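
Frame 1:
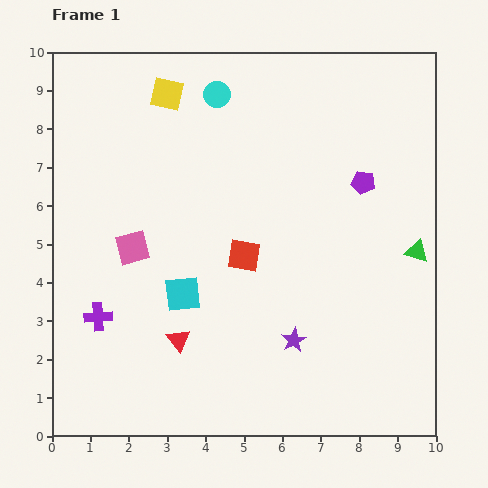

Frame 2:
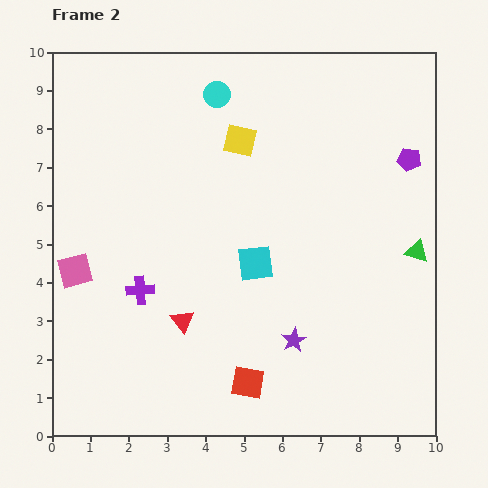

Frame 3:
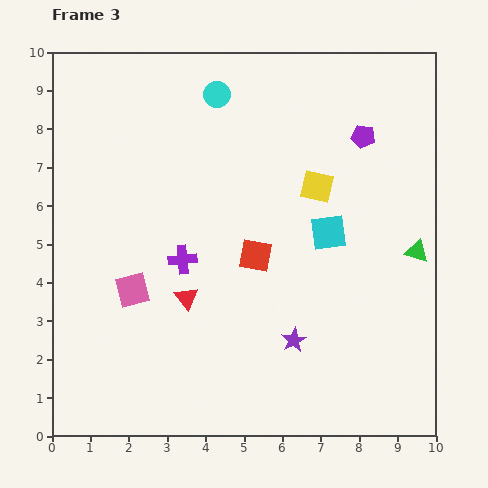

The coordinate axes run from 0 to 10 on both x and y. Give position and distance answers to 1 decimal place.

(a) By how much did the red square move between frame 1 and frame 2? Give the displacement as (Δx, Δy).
(0.1, -3.3)

The red square was at (5.0, 4.7) in frame 1 and (5.1, 1.4) in frame 2.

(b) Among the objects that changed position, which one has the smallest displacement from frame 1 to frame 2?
the red triangle

(moved 0.5)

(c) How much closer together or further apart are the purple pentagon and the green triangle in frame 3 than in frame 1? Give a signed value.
+1.0

Distance in frame 1: 2.3. Distance in frame 3: 3.3.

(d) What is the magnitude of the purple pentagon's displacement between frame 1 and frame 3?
1.2

The purple pentagon moved from (8.1, 6.6) to (8.1, 7.8), a distance of √(0.0² + 1.2²) ≈ 1.2.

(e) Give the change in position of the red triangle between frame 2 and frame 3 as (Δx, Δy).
(0.1, 0.6)

The red triangle was at (3.4, 3.0) in frame 2 and (3.5, 3.6) in frame 3.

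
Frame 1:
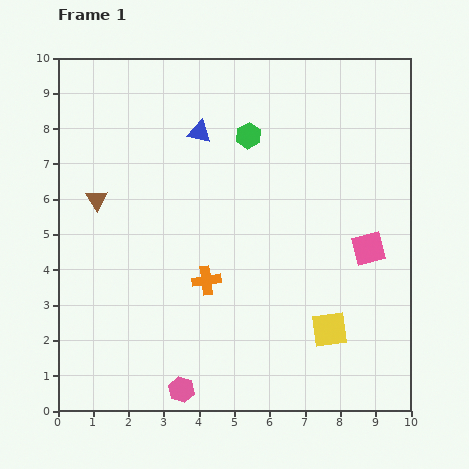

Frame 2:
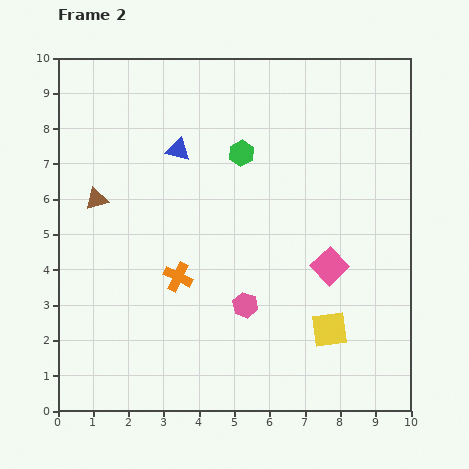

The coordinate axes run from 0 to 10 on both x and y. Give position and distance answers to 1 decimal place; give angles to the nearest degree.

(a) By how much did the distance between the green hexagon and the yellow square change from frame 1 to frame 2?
-0.4

Distance in frame 1: 6.0. Distance in frame 2: 5.6.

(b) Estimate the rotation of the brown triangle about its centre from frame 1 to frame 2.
45° clockwise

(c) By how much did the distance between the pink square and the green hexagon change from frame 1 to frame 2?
-0.6

Distance in frame 1: 4.7. Distance in frame 2: 4.1.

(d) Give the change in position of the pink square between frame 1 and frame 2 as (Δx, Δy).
(-1.1, -0.5)

The pink square was at (8.8, 4.6) in frame 1 and (7.7, 4.1) in frame 2.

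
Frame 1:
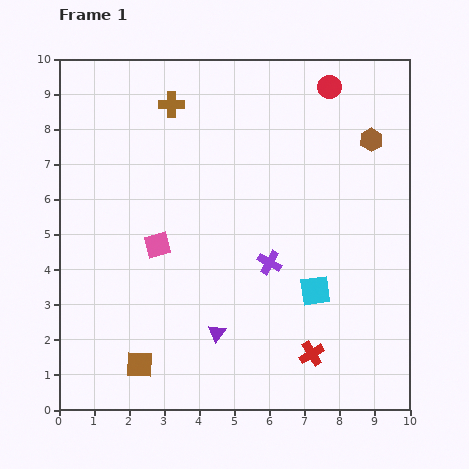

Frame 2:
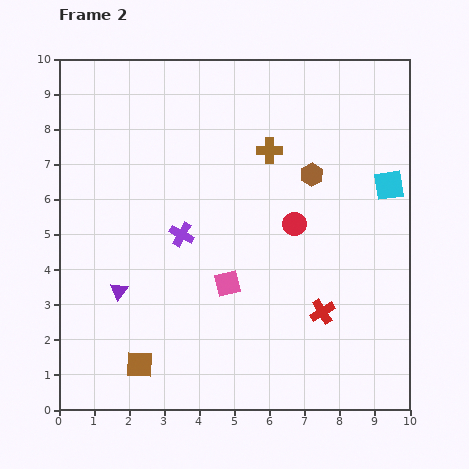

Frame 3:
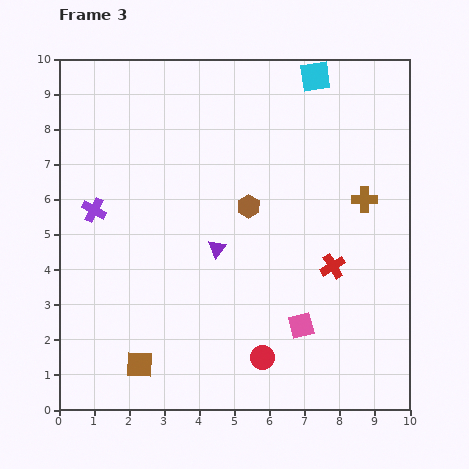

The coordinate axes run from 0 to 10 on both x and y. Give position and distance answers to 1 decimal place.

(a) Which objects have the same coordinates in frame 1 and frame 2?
the brown square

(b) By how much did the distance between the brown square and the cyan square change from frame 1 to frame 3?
+4.2

Distance in frame 1: 5.4. Distance in frame 3: 9.6.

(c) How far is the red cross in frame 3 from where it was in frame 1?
2.6

The red cross moved from (7.2, 1.6) to (7.8, 4.1), a distance of √(0.6² + 2.5²) ≈ 2.6.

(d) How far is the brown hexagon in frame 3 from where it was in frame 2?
2.0

The brown hexagon moved from (7.2, 6.7) to (5.4, 5.8), a distance of √(1.8² + 0.9²) ≈ 2.0.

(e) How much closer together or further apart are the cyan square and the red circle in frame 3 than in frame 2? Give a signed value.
+5.2

Distance in frame 2: 2.9. Distance in frame 3: 8.1.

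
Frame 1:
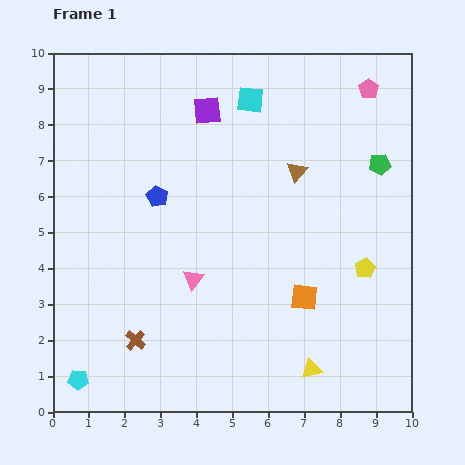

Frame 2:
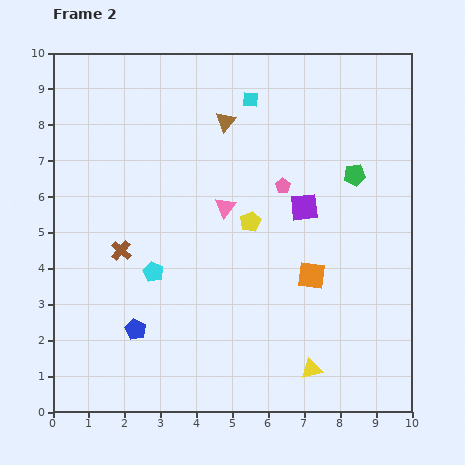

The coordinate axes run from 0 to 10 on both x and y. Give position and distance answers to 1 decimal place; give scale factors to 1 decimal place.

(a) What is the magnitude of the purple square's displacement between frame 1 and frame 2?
3.8

The purple square moved from (4.3, 8.4) to (7.0, 5.7), a distance of √(2.7² + 2.7²) ≈ 3.8.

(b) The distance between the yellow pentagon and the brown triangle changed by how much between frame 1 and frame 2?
-0.4

Distance in frame 1: 3.3. Distance in frame 2: 2.9.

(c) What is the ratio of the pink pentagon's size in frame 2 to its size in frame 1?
0.8×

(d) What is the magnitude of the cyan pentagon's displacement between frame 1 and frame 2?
3.7

The cyan pentagon moved from (0.7, 0.9) to (2.8, 3.9), a distance of √(2.1² + 3.0²) ≈ 3.7.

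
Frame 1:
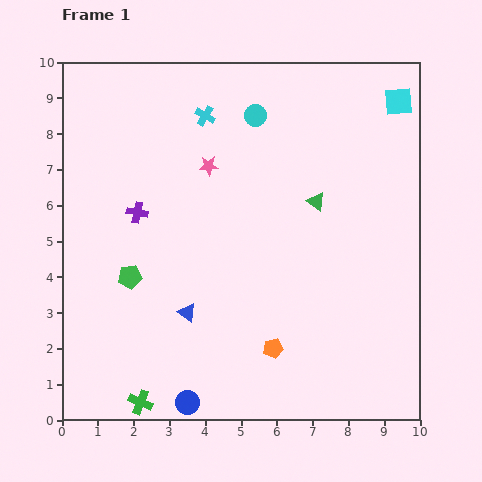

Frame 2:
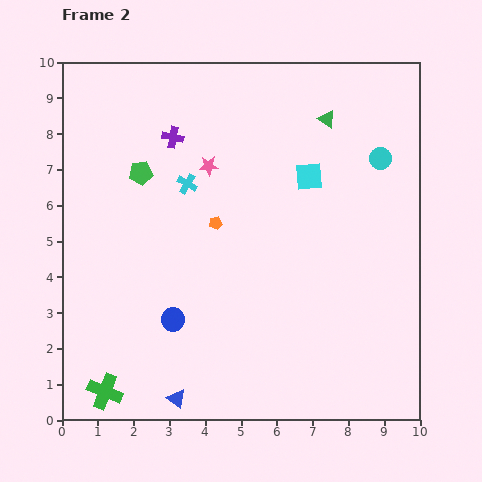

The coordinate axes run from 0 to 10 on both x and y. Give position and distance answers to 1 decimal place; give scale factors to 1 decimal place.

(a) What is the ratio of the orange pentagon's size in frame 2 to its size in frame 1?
0.7×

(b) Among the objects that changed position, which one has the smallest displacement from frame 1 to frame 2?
the green cross

(moved 1.0)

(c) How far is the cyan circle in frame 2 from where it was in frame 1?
3.7

The cyan circle moved from (5.4, 8.5) to (8.9, 7.3), a distance of √(3.5² + 1.2²) ≈ 3.7.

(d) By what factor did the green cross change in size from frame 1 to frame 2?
1.5×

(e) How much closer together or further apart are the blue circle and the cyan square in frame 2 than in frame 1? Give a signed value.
-4.8

Distance in frame 1: 10.3. Distance in frame 2: 5.5.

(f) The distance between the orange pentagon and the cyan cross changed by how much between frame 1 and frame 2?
-5.4

Distance in frame 1: 6.8. Distance in frame 2: 1.4.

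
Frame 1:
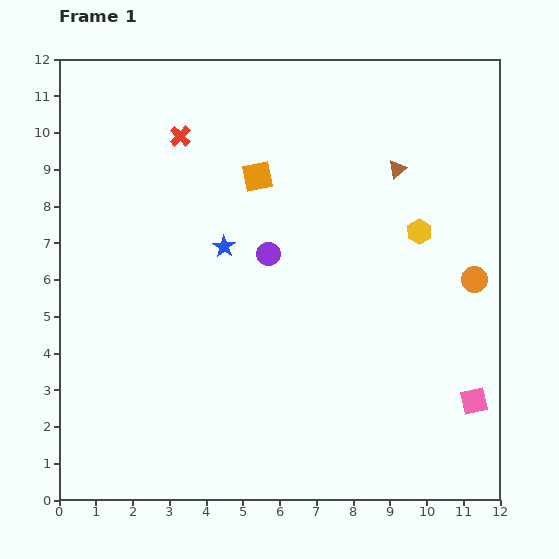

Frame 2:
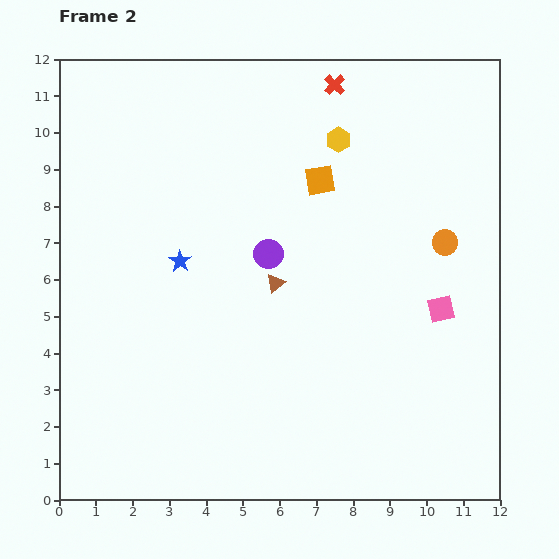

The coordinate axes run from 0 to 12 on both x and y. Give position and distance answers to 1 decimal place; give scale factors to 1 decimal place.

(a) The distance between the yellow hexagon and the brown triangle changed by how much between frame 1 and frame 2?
+2.5

Distance in frame 1: 1.8. Distance in frame 2: 4.3.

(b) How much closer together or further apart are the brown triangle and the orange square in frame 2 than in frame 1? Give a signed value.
-0.8

Distance in frame 1: 3.8. Distance in frame 2: 3.0.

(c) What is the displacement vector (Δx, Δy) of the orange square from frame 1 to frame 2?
(1.7, -0.1)

The orange square was at (5.4, 8.8) in frame 1 and (7.1, 8.7) in frame 2.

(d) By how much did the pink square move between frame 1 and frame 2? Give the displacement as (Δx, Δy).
(-0.9, 2.5)

The pink square was at (11.3, 2.7) in frame 1 and (10.4, 5.2) in frame 2.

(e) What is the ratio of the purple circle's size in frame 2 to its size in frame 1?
1.3×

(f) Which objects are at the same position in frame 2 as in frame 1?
the purple circle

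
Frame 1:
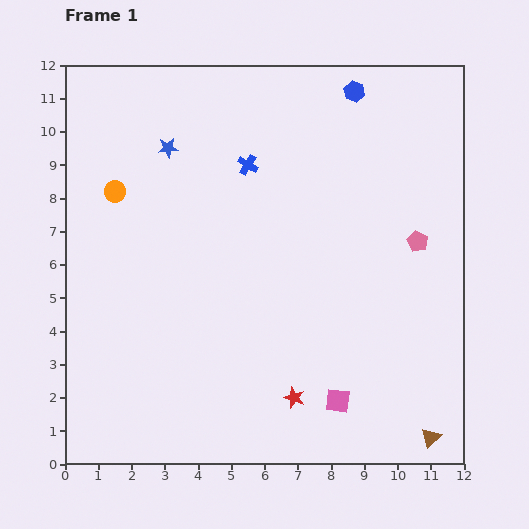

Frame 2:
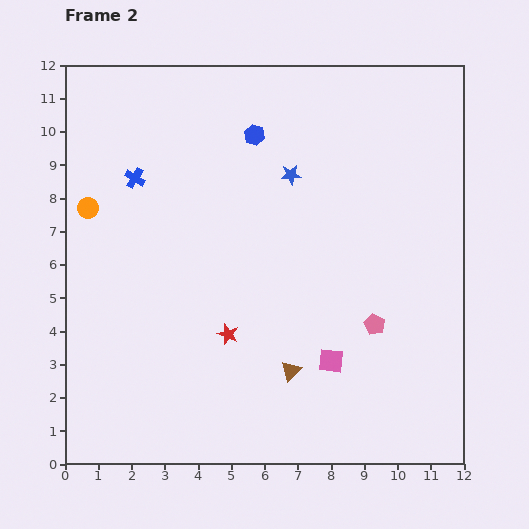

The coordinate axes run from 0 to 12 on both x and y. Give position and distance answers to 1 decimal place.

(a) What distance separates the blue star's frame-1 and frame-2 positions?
3.8

The blue star moved from (3.1, 9.5) to (6.8, 8.7), a distance of √(3.7² + 0.8²) ≈ 3.8.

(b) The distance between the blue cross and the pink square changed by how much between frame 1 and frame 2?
+0.5

Distance in frame 1: 7.6. Distance in frame 2: 8.1.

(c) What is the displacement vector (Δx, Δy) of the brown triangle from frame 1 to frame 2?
(-4.2, 2.0)

The brown triangle was at (11.0, 0.8) in frame 1 and (6.8, 2.8) in frame 2.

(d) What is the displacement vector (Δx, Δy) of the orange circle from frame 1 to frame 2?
(-0.8, -0.5)

The orange circle was at (1.5, 8.2) in frame 1 and (0.7, 7.7) in frame 2.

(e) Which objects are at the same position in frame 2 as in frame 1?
none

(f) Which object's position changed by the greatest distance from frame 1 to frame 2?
the brown triangle

(moved 4.7; next 3.8)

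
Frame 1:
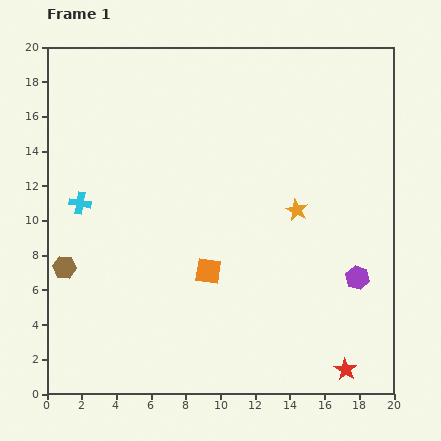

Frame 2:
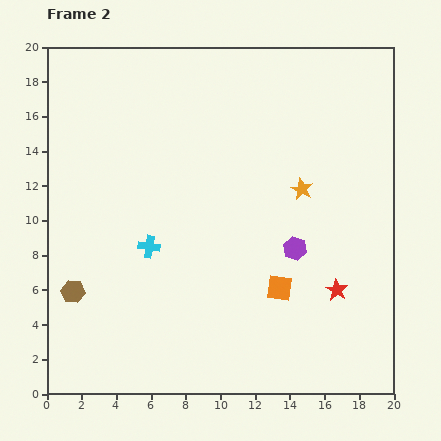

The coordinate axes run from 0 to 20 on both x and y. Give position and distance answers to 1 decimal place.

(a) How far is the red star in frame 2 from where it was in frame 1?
4.6

The red star moved from (17.2, 1.4) to (16.7, 6.0), a distance of √(0.5² + 4.6²) ≈ 4.6.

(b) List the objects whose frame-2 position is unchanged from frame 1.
none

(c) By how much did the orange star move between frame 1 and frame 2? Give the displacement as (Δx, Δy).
(0.3, 1.2)

The orange star was at (14.4, 10.6) in frame 1 and (14.7, 11.8) in frame 2.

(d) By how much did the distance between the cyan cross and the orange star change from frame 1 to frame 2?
-3.1

Distance in frame 1: 12.5. Distance in frame 2: 9.4.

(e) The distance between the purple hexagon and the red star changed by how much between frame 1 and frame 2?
-1.9

Distance in frame 1: 5.3. Distance in frame 2: 3.4.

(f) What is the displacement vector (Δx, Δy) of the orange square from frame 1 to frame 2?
(4.1, -1.0)

The orange square was at (9.3, 7.1) in frame 1 and (13.4, 6.1) in frame 2.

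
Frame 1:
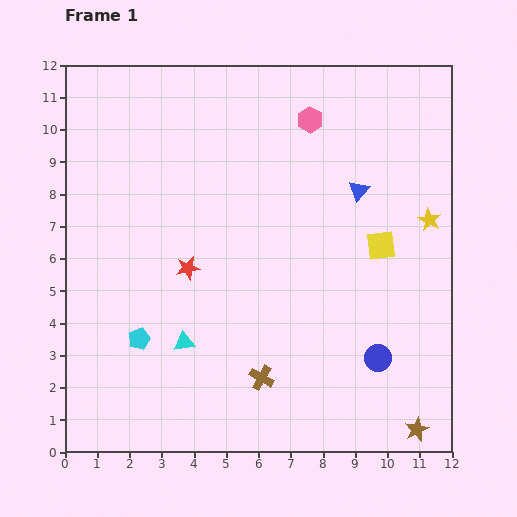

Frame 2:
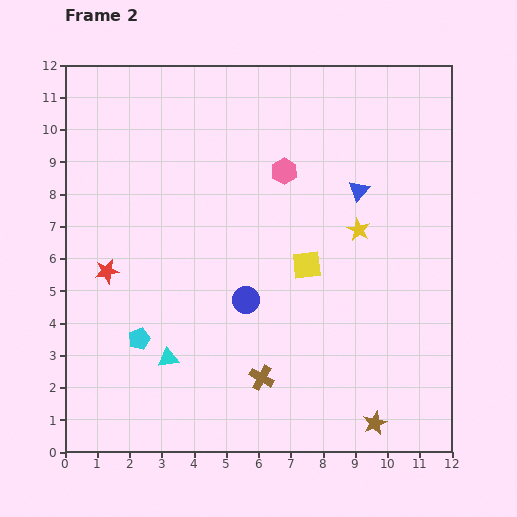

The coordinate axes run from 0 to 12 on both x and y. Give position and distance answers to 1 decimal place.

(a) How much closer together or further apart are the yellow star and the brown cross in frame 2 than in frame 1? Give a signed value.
-1.6

Distance in frame 1: 7.1. Distance in frame 2: 5.5.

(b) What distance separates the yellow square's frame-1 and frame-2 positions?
2.4

The yellow square moved from (9.8, 6.4) to (7.5, 5.8), a distance of √(2.3² + 0.6²) ≈ 2.4.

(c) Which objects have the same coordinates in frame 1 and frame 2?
the blue triangle, the brown cross, the cyan pentagon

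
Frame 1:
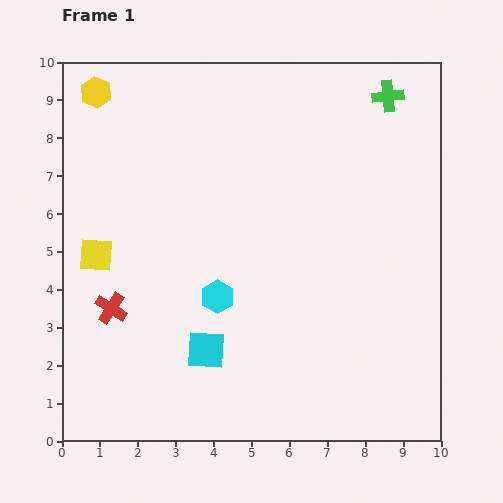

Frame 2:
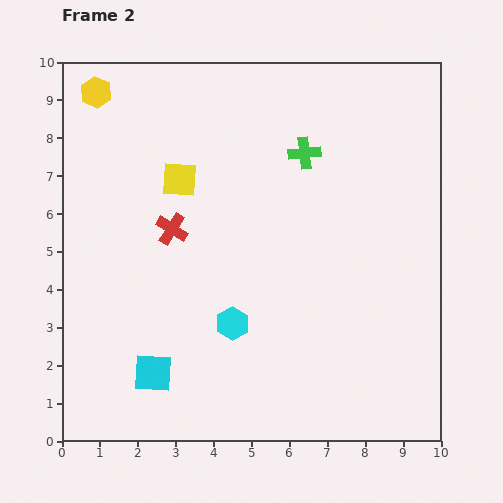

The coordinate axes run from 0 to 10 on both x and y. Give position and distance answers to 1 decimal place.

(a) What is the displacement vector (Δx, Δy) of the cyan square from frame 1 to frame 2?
(-1.4, -0.6)

The cyan square was at (3.8, 2.4) in frame 1 and (2.4, 1.8) in frame 2.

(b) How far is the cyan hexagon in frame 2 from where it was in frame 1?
0.8

The cyan hexagon moved from (4.1, 3.8) to (4.5, 3.1), a distance of √(0.4² + 0.7²) ≈ 0.8.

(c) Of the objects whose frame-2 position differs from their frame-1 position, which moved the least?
the cyan hexagon

(moved 0.8)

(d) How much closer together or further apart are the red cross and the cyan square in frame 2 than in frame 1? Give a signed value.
+1.1

Distance in frame 1: 2.7. Distance in frame 2: 3.8.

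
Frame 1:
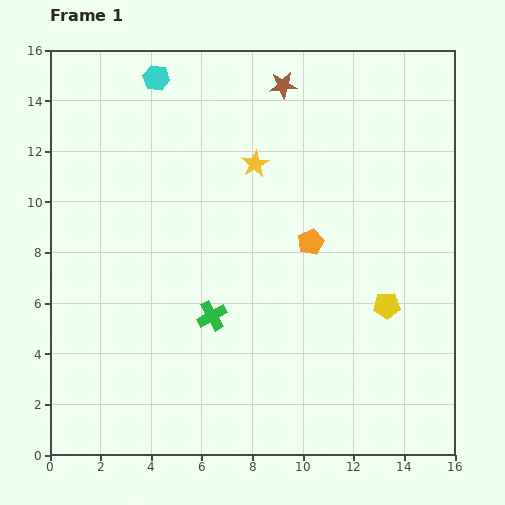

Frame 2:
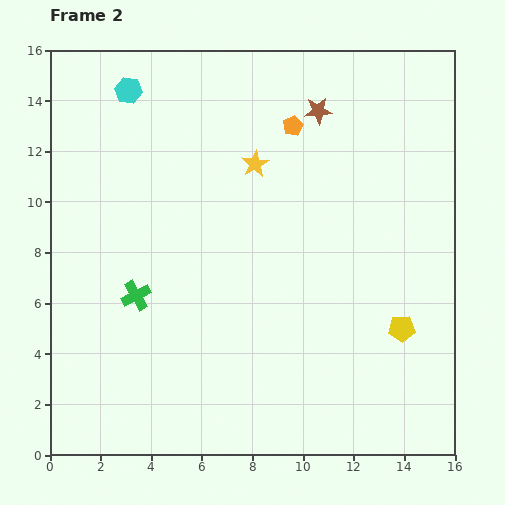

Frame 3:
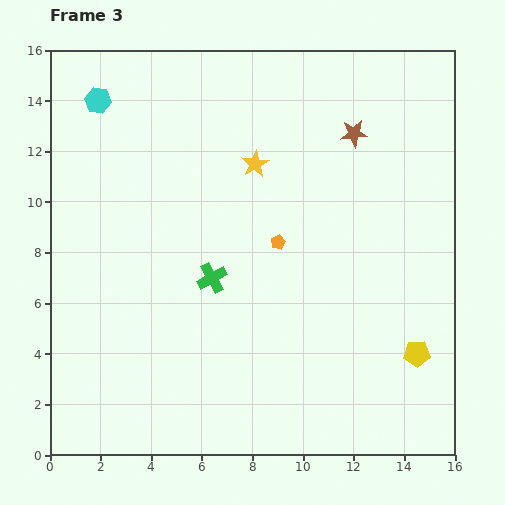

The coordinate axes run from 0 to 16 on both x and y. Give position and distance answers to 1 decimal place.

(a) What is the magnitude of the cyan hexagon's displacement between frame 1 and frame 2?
1.2

The cyan hexagon moved from (4.2, 14.9) to (3.1, 14.4), a distance of √(1.1² + 0.5²) ≈ 1.2.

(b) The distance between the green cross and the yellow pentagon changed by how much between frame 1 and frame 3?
+1.7

Distance in frame 1: 6.9. Distance in frame 3: 8.6.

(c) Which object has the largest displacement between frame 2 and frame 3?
the orange pentagon

(moved 4.6; next 3.1)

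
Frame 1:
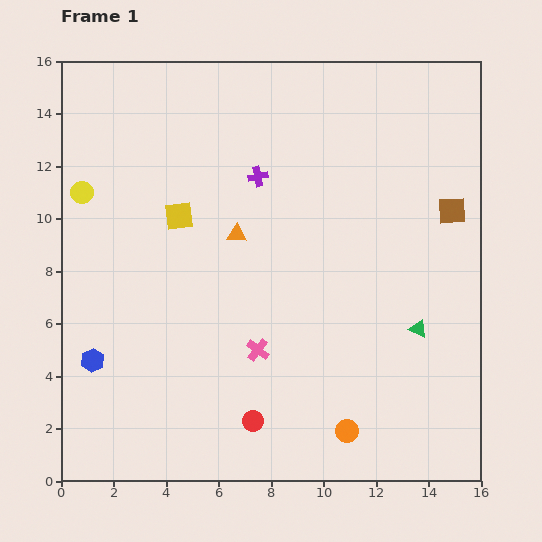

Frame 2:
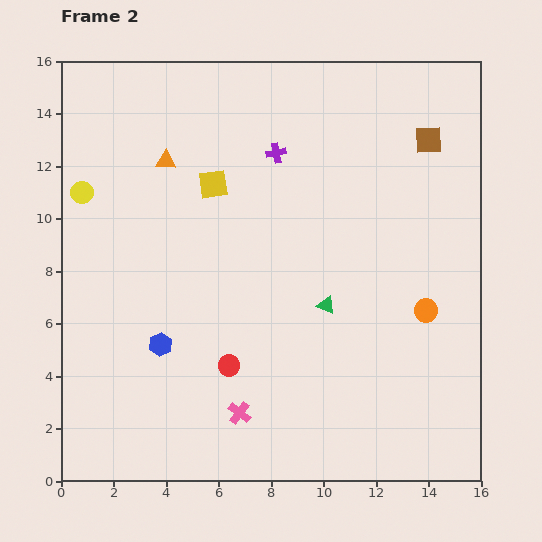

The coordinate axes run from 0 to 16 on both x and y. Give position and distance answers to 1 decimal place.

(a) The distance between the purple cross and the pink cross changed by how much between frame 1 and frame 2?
+3.4

Distance in frame 1: 6.6. Distance in frame 2: 10.0.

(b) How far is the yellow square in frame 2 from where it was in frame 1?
1.8

The yellow square moved from (4.5, 10.1) to (5.8, 11.3), a distance of √(1.3² + 1.2²) ≈ 1.8.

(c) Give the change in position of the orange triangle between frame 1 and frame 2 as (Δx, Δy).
(-2.7, 2.8)

The orange triangle was at (6.7, 9.4) in frame 1 and (4.0, 12.2) in frame 2.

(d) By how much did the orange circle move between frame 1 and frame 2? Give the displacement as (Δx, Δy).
(3.0, 4.6)

The orange circle was at (10.9, 1.9) in frame 1 and (13.9, 6.5) in frame 2.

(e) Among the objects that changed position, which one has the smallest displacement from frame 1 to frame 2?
the purple cross

(moved 1.1)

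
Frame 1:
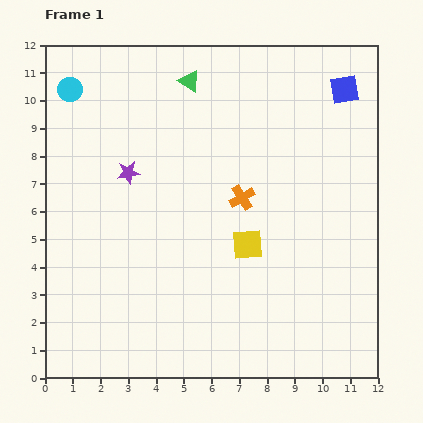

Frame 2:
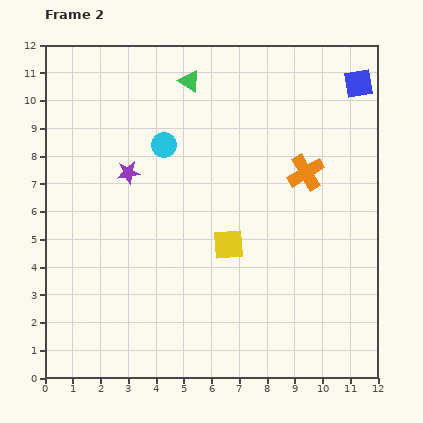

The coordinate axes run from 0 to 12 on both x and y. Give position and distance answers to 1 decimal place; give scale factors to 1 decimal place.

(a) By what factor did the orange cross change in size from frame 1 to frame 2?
1.4×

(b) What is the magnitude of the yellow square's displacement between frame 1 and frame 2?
0.7

The yellow square moved from (7.3, 4.8) to (6.6, 4.8), a distance of √(0.7² + 0.0²) ≈ 0.7.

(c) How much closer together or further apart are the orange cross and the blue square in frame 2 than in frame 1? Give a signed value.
-1.7

Distance in frame 1: 5.4. Distance in frame 2: 3.7.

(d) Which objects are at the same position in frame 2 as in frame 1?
the purple star, the green triangle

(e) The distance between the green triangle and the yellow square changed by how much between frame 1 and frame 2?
-0.2

Distance in frame 1: 6.3. Distance in frame 2: 6.1.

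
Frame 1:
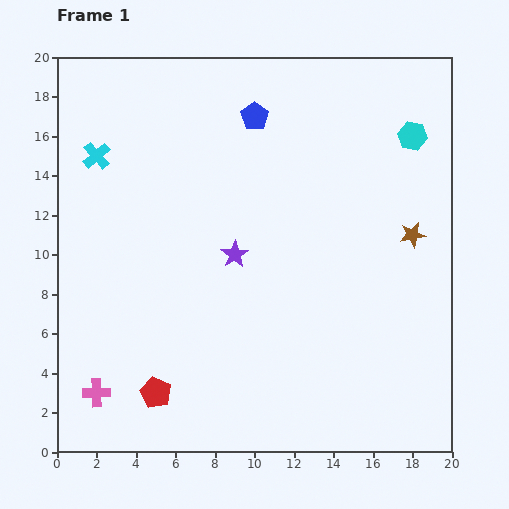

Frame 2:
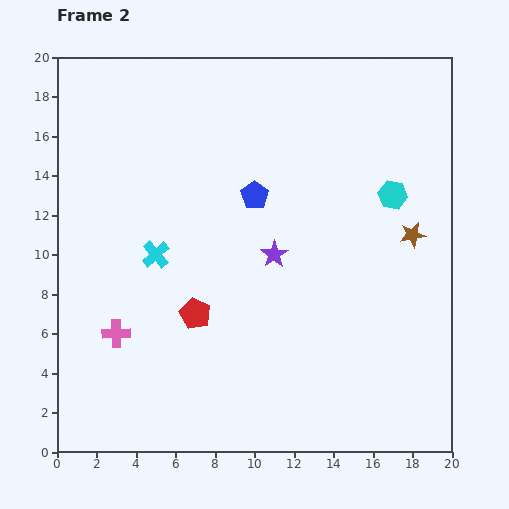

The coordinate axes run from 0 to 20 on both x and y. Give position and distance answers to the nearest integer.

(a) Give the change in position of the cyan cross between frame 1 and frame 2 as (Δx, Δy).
(3, -5)

The cyan cross was at (2, 15) in frame 1 and (5, 10) in frame 2.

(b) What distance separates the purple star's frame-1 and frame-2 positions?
2

The purple star moved from (9, 10) to (11, 10), a distance of √(2² + 0²) ≈ 2.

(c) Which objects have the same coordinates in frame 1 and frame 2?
the brown star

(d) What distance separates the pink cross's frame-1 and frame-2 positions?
3

The pink cross moved from (2, 3) to (3, 6), a distance of √(1² + 3²) ≈ 3.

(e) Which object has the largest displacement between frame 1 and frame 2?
the cyan cross

(moved 6; next 4)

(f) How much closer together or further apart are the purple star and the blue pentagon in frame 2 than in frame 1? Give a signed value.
-4

Distance in frame 1: 7. Distance in frame 2: 3.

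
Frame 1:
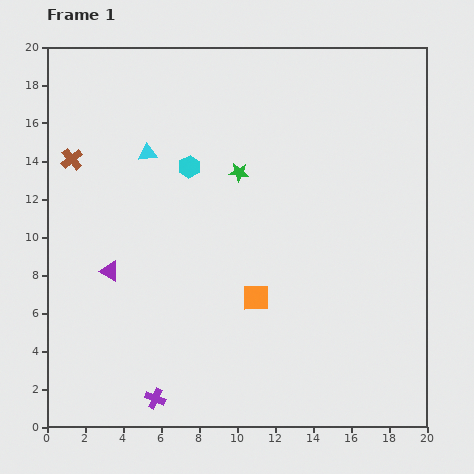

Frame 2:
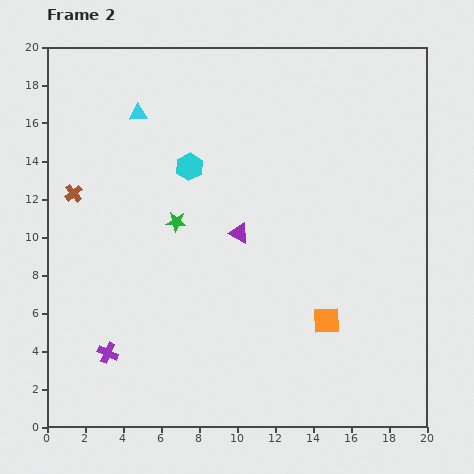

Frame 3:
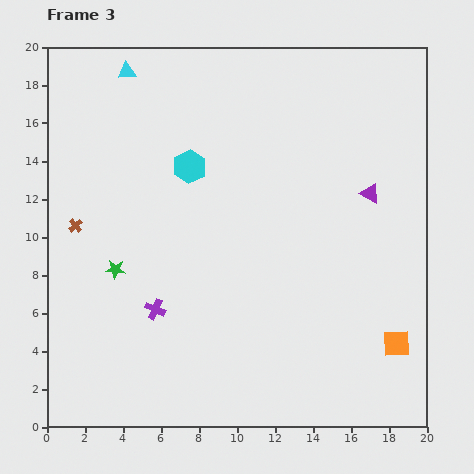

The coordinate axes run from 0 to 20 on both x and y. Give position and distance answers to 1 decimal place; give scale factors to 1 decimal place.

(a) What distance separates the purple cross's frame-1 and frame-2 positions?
3.5

The purple cross moved from (5.7, 1.5) to (3.2, 3.9), a distance of √(2.5² + 2.4²) ≈ 3.5.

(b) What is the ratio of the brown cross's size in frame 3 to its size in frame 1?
0.7×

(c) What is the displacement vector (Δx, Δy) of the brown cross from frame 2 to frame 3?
(0.1, -1.7)

The brown cross was at (1.4, 12.3) in frame 2 and (1.5, 10.6) in frame 3.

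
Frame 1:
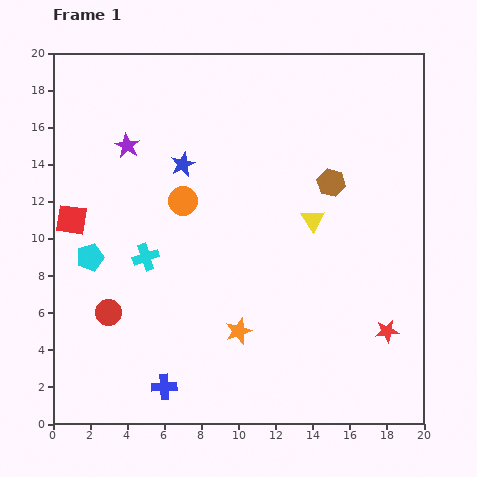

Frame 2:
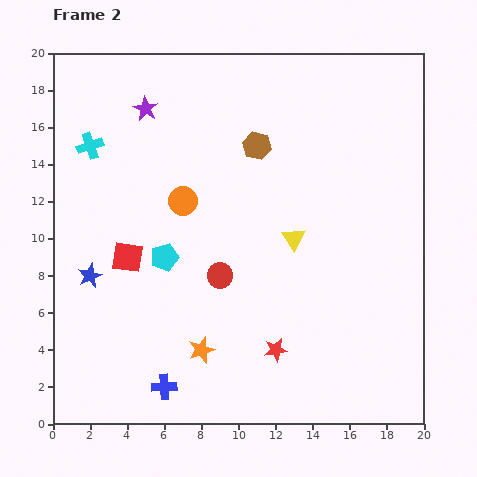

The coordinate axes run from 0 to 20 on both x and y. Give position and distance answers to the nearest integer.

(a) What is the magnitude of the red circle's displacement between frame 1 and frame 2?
6

The red circle moved from (3, 6) to (9, 8), a distance of √(6² + 2²) ≈ 6.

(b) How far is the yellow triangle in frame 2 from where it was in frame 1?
1

The yellow triangle moved from (14, 11) to (13, 10), a distance of √(1² + 1²) ≈ 1.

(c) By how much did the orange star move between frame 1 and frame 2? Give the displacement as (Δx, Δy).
(-2, -1)

The orange star was at (10, 5) in frame 1 and (8, 4) in frame 2.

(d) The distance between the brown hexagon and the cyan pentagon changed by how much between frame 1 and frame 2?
-6

Distance in frame 1: 14. Distance in frame 2: 8.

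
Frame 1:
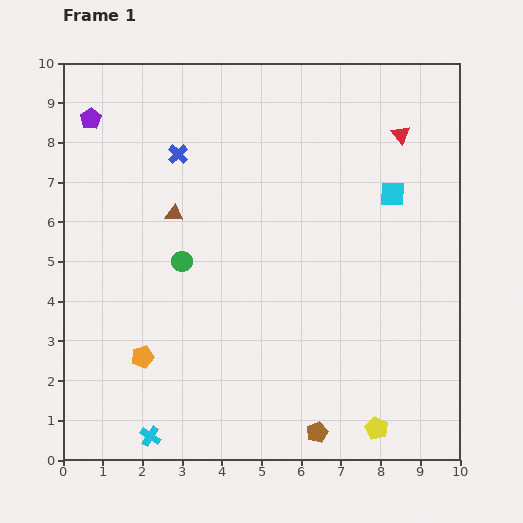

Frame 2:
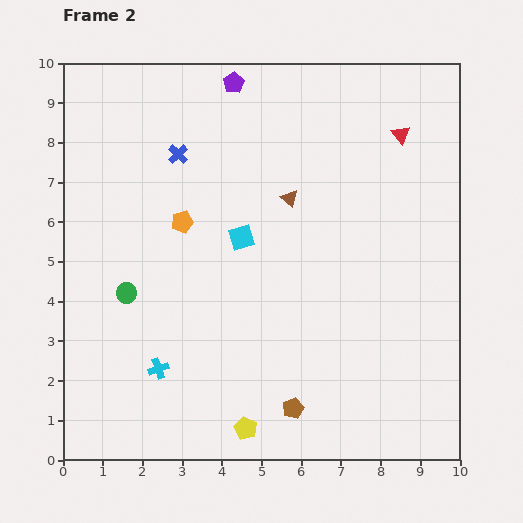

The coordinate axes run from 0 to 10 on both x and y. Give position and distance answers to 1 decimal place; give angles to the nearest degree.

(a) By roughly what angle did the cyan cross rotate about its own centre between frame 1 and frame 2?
38° clockwise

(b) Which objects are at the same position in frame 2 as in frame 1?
the blue cross, the red triangle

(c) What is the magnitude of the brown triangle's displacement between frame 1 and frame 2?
2.9

The brown triangle moved from (2.8, 6.2) to (5.7, 6.6), a distance of √(2.9² + 0.4²) ≈ 2.9.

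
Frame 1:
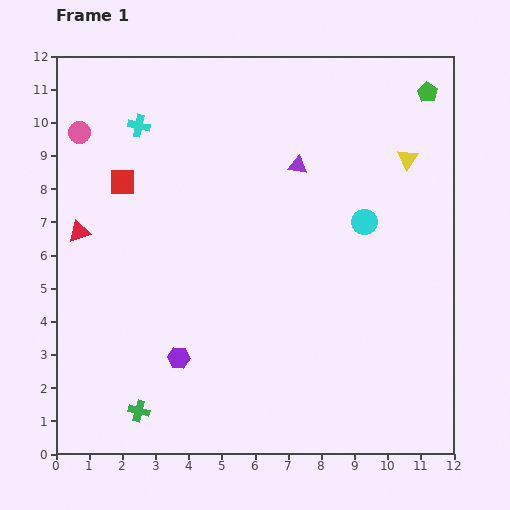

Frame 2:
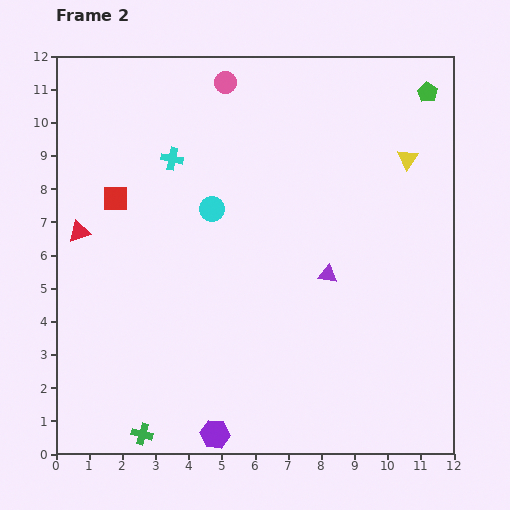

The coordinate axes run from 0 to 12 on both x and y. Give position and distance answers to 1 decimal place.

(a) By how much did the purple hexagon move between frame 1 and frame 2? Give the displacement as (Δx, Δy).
(1.1, -2.3)

The purple hexagon was at (3.7, 2.9) in frame 1 and (4.8, 0.6) in frame 2.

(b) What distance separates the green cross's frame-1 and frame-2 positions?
0.7

The green cross moved from (2.5, 1.3) to (2.6, 0.6), a distance of √(0.1² + 0.7²) ≈ 0.7.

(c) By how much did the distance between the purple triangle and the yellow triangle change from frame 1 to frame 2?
+0.9

Distance in frame 1: 3.3. Distance in frame 2: 4.2.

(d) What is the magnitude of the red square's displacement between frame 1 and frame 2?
0.5

The red square moved from (2.0, 8.2) to (1.8, 7.7), a distance of √(0.2² + 0.5²) ≈ 0.5.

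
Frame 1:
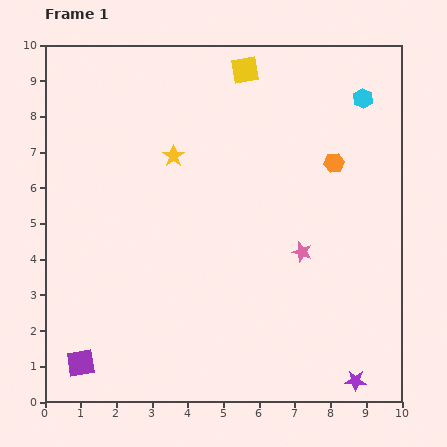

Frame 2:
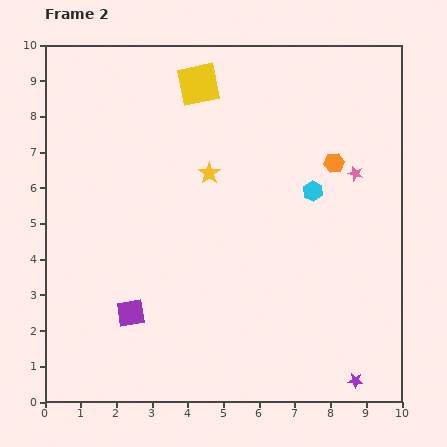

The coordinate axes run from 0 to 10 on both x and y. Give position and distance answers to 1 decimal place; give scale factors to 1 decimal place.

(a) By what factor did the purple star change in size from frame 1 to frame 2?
0.7×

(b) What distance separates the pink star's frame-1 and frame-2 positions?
2.7

The pink star moved from (7.2, 4.2) to (8.7, 6.4), a distance of √(1.5² + 2.2²) ≈ 2.7.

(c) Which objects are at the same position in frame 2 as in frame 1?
the purple star, the orange hexagon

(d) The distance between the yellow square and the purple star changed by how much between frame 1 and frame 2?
+0.2

Distance in frame 1: 9.2. Distance in frame 2: 9.4.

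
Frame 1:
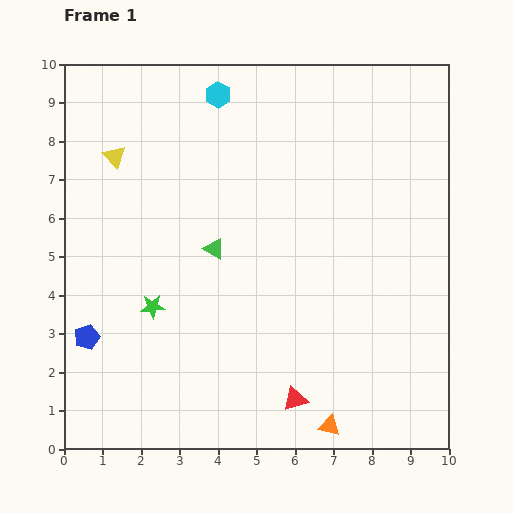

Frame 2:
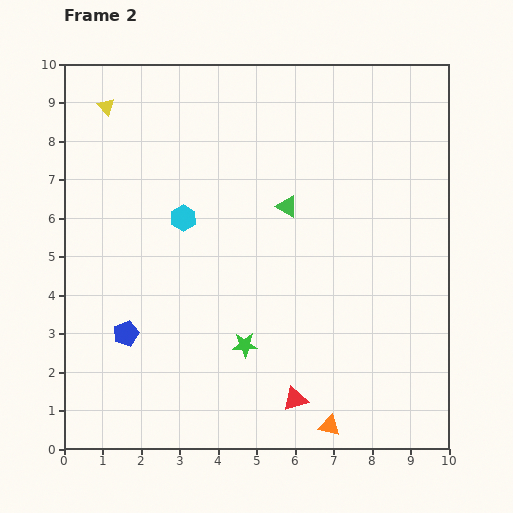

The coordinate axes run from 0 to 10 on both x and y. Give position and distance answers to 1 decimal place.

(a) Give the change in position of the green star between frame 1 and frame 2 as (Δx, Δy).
(2.4, -1.0)

The green star was at (2.3, 3.7) in frame 1 and (4.7, 2.7) in frame 2.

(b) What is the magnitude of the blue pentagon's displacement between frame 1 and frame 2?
1.0

The blue pentagon moved from (0.6, 2.9) to (1.6, 3.0), a distance of √(1.0² + 0.1²) ≈ 1.0.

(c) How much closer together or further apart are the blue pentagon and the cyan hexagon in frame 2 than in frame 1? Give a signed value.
-3.8

Distance in frame 1: 7.2. Distance in frame 2: 3.4.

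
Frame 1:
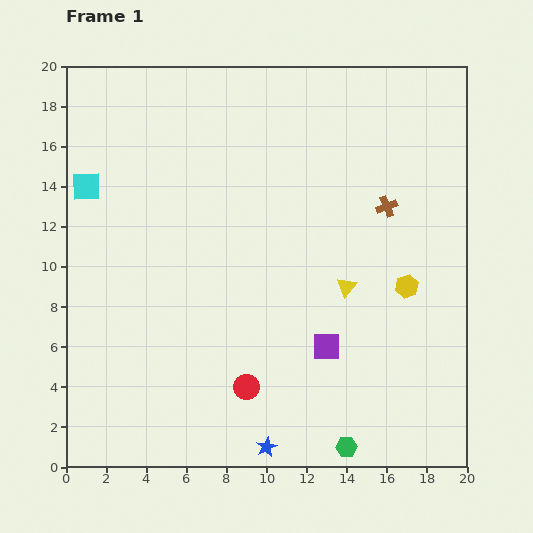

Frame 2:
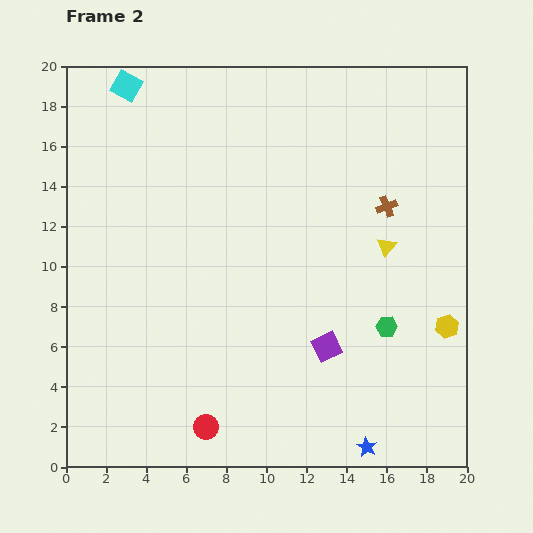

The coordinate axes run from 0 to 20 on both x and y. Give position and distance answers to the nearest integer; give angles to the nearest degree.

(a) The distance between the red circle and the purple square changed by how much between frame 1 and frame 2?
+3

Distance in frame 1: 4. Distance in frame 2: 7.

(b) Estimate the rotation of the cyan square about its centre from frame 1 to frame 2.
31° clockwise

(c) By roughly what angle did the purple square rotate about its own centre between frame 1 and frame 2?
26° counter-clockwise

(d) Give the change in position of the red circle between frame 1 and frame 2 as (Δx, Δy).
(-2, -2)

The red circle was at (9, 4) in frame 1 and (7, 2) in frame 2.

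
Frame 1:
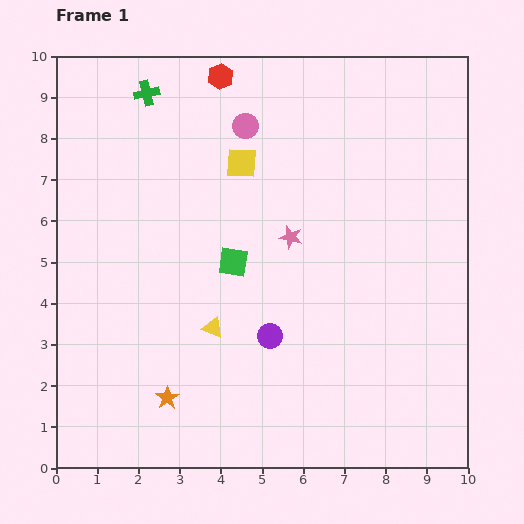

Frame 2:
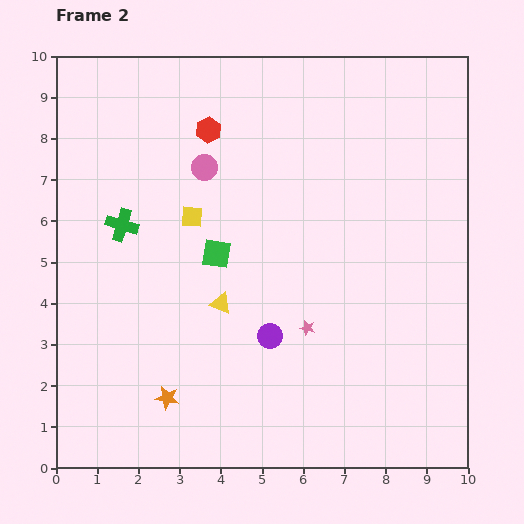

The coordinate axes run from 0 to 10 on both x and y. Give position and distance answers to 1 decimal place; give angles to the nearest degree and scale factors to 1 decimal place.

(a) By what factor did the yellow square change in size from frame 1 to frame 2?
0.7×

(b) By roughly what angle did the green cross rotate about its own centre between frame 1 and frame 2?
29° clockwise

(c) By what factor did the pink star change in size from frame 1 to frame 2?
0.7×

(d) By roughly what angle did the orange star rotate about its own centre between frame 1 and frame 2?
28° counter-clockwise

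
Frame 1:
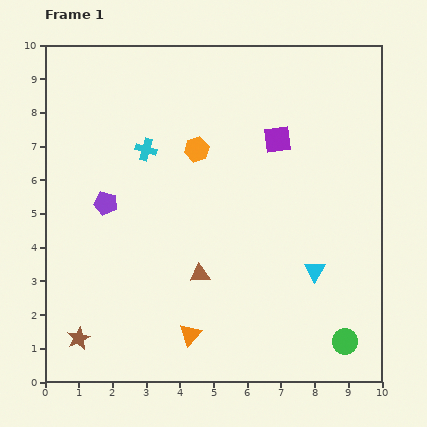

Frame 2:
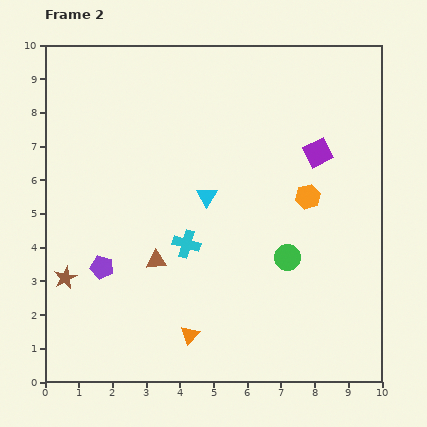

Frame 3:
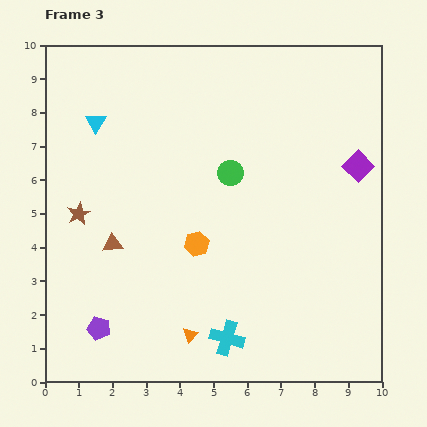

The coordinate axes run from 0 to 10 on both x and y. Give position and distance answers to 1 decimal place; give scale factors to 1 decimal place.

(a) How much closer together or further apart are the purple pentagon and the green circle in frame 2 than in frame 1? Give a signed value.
-2.7

Distance in frame 1: 8.2. Distance in frame 2: 5.5.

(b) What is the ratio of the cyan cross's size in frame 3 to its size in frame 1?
1.6×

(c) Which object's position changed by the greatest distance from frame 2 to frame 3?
the cyan triangle

(moved 4.0; next 3.6)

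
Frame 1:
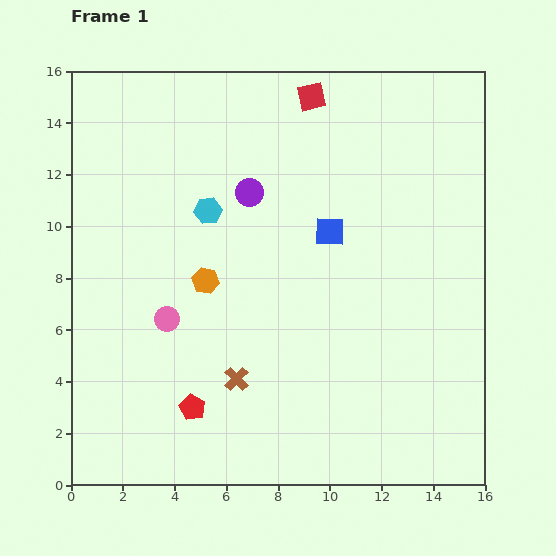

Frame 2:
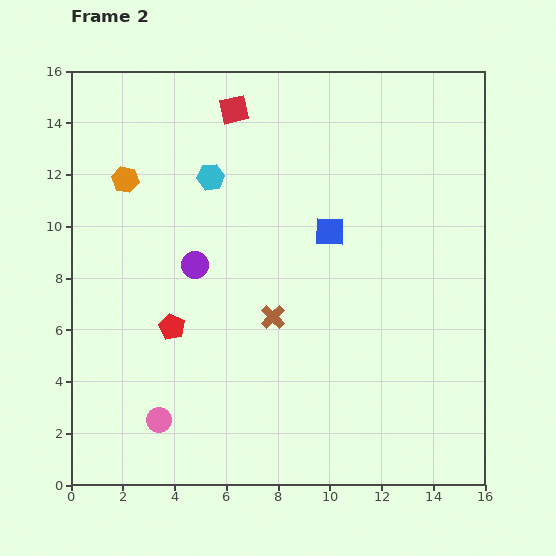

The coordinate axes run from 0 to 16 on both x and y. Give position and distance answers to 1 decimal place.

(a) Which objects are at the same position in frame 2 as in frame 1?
the blue square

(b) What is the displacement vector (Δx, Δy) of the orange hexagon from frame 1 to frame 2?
(-3.1, 3.9)

The orange hexagon was at (5.2, 7.9) in frame 1 and (2.1, 11.8) in frame 2.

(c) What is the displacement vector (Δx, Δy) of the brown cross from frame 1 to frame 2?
(1.4, 2.4)

The brown cross was at (6.4, 4.1) in frame 1 and (7.8, 6.5) in frame 2.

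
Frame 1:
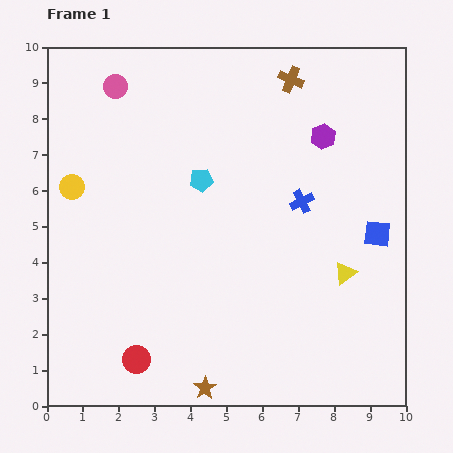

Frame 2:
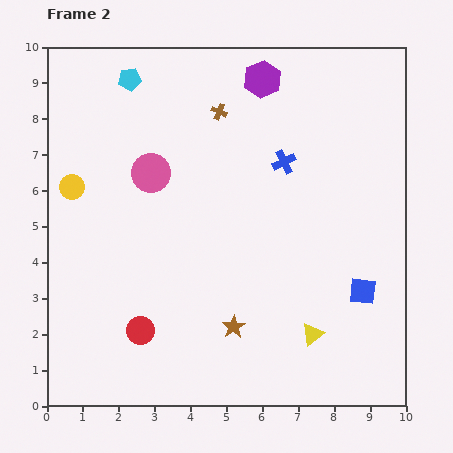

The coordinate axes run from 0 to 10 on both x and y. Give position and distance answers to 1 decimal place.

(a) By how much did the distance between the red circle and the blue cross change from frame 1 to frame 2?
-0.2

Distance in frame 1: 6.4. Distance in frame 2: 6.2.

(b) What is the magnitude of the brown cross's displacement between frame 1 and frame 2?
2.2

The brown cross moved from (6.8, 9.1) to (4.8, 8.2), a distance of √(2.0² + 0.9²) ≈ 2.2.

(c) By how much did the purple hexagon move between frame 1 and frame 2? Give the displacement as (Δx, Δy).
(-1.7, 1.6)

The purple hexagon was at (7.7, 7.5) in frame 1 and (6.0, 9.1) in frame 2.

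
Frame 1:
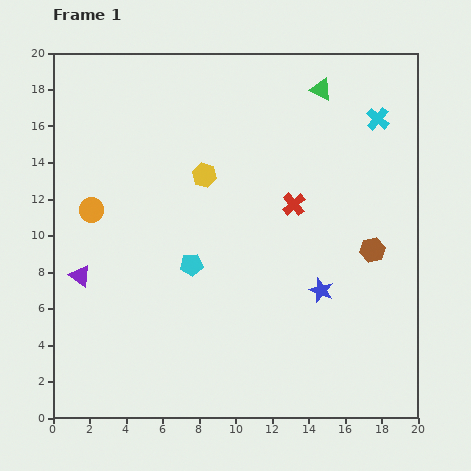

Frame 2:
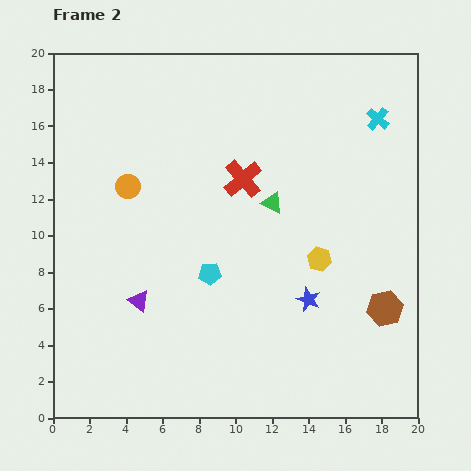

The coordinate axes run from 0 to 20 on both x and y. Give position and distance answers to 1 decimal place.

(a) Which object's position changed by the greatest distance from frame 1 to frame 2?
the yellow hexagon

(moved 7.8; next 6.8)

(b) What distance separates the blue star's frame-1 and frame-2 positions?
0.9

The blue star moved from (14.7, 7.0) to (14.0, 6.5), a distance of √(0.7² + 0.5²) ≈ 0.9.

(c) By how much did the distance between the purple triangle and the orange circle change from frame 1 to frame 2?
+2.7

Distance in frame 1: 3.6. Distance in frame 2: 6.3.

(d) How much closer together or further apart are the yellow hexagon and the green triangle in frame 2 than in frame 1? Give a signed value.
-3.9

Distance in frame 1: 7.9. Distance in frame 2: 4.0.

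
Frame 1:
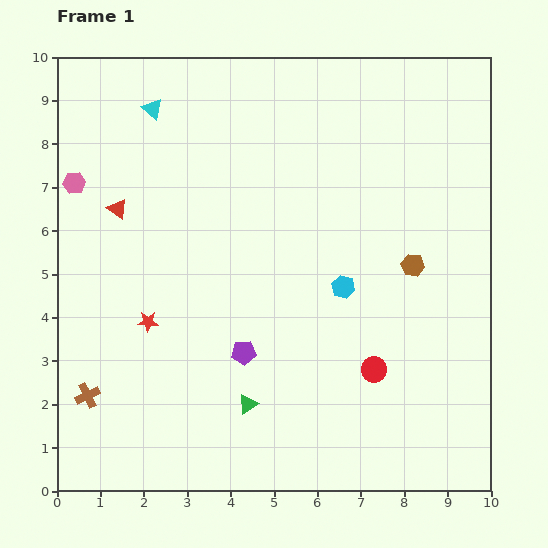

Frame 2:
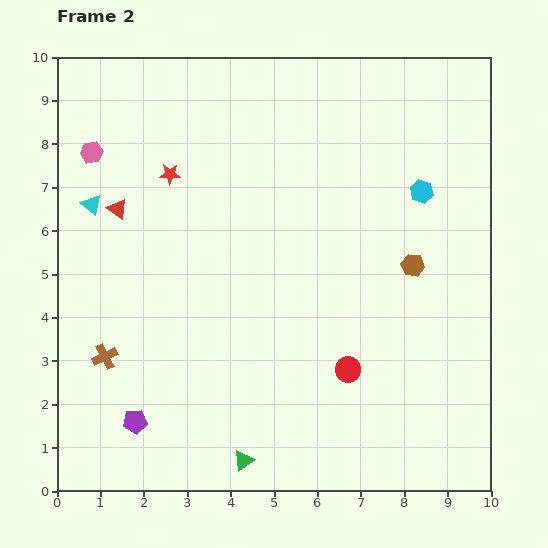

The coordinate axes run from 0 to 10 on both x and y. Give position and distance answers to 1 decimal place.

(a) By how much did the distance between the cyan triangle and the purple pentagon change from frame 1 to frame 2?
-0.9

Distance in frame 1: 6.0. Distance in frame 2: 5.1.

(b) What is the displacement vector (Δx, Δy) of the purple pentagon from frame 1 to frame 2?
(-2.5, -1.6)

The purple pentagon was at (4.3, 3.2) in frame 1 and (1.8, 1.6) in frame 2.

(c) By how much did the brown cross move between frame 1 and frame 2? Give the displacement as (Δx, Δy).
(0.4, 0.9)

The brown cross was at (0.7, 2.2) in frame 1 and (1.1, 3.1) in frame 2.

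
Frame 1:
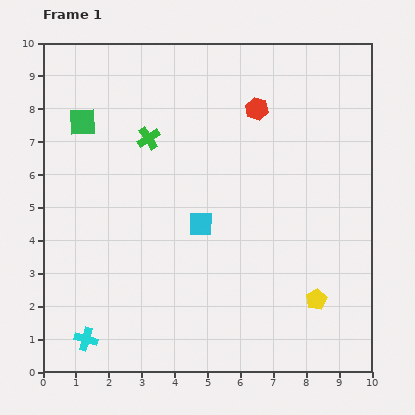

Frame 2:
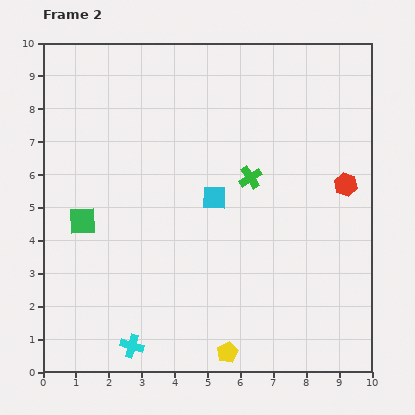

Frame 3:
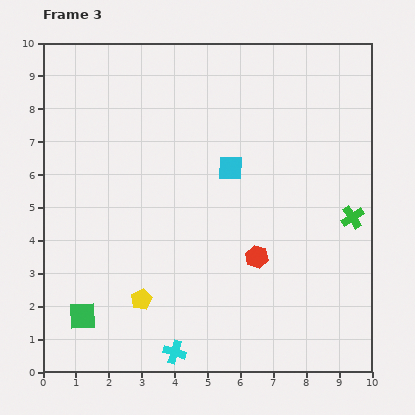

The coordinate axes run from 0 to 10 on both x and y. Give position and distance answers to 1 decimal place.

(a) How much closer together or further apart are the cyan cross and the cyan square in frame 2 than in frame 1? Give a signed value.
+0.2

Distance in frame 1: 4.9. Distance in frame 2: 5.1.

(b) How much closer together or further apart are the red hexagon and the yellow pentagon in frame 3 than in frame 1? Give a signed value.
-2.4

Distance in frame 1: 6.1. Distance in frame 3: 3.7.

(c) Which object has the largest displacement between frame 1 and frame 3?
the green cross

(moved 6.6; next 5.9)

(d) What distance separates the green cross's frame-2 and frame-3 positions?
3.3

The green cross moved from (6.3, 5.9) to (9.4, 4.7), a distance of √(3.1² + 1.2²) ≈ 3.3.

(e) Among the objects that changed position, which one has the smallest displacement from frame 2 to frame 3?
the cyan square

(moved 1.0)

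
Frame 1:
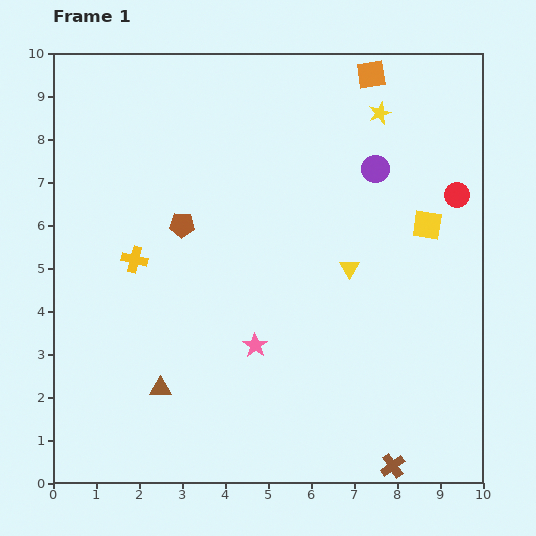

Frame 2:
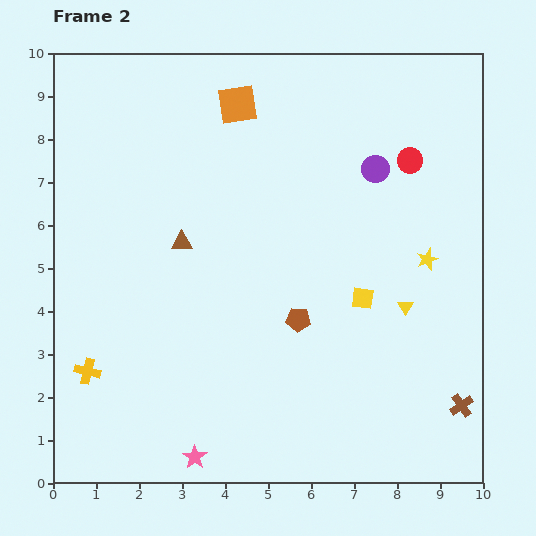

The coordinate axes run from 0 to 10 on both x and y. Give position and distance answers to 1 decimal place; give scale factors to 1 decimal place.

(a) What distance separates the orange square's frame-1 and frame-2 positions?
3.2

The orange square moved from (7.4, 9.5) to (4.3, 8.8), a distance of √(3.1² + 0.7²) ≈ 3.2.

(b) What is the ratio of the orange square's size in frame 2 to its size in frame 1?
1.3×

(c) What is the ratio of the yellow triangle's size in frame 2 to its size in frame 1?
0.8×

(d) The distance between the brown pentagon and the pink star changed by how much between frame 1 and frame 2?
+0.7

Distance in frame 1: 3.3. Distance in frame 2: 4.0.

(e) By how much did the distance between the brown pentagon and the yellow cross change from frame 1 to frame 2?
+3.6

Distance in frame 1: 1.4. Distance in frame 2: 5.0.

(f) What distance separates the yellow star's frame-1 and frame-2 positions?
3.6

The yellow star moved from (7.6, 8.6) to (8.7, 5.2), a distance of √(1.1² + 3.4²) ≈ 3.6.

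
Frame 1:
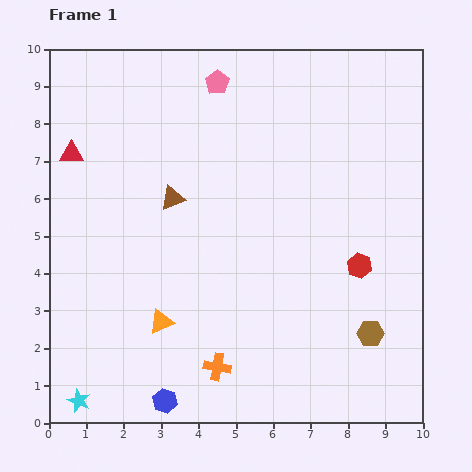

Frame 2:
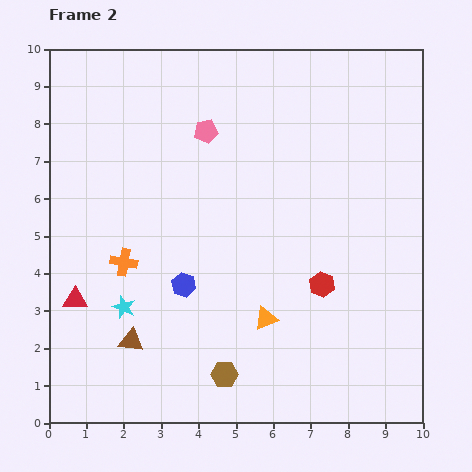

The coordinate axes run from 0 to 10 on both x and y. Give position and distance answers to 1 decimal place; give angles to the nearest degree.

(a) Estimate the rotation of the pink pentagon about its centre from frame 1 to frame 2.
28° clockwise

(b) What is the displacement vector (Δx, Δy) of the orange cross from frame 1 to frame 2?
(-2.5, 2.8)

The orange cross was at (4.5, 1.5) in frame 1 and (2.0, 4.3) in frame 2.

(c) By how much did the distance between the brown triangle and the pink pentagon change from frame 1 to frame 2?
+2.6

Distance in frame 1: 3.3. Distance in frame 2: 5.9.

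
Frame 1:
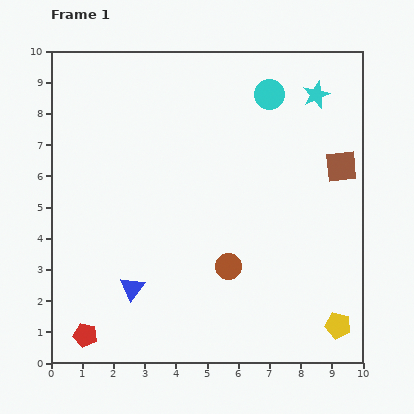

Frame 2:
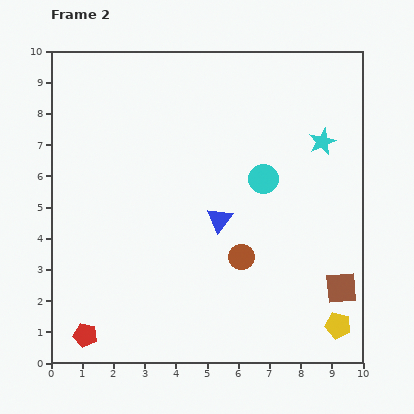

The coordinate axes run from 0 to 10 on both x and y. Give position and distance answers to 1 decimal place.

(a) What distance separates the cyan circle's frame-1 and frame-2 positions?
2.7

The cyan circle moved from (7.0, 8.6) to (6.8, 5.9), a distance of √(0.2² + 2.7²) ≈ 2.7.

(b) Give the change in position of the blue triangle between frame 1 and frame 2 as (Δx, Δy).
(2.8, 2.2)

The blue triangle was at (2.6, 2.4) in frame 1 and (5.4, 4.6) in frame 2.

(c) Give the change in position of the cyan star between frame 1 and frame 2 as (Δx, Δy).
(0.2, -1.5)

The cyan star was at (8.5, 8.6) in frame 1 and (8.7, 7.1) in frame 2.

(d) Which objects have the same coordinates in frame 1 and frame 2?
the yellow pentagon, the red pentagon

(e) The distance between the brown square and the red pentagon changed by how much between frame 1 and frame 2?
-1.5

Distance in frame 1: 9.8. Distance in frame 2: 8.3.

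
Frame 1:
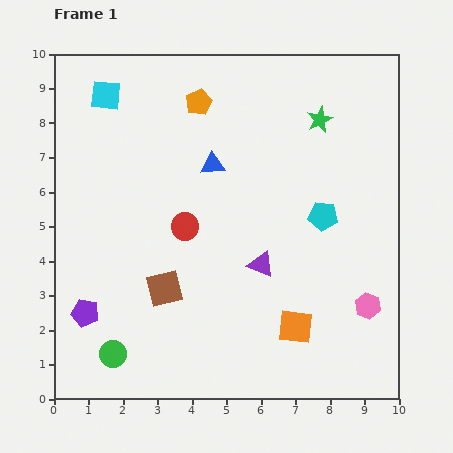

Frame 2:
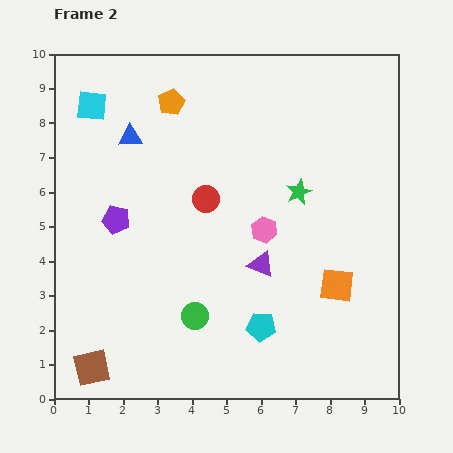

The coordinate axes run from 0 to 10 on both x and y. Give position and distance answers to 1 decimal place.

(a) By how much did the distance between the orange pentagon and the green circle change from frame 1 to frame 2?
-1.5

Distance in frame 1: 7.7. Distance in frame 2: 6.2.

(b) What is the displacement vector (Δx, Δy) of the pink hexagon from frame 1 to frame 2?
(-3.0, 2.2)

The pink hexagon was at (9.1, 2.7) in frame 1 and (6.1, 4.9) in frame 2.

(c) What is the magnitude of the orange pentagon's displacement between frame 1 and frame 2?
0.8

The orange pentagon moved from (4.2, 8.6) to (3.4, 8.6), a distance of √(0.8² + 0.0²) ≈ 0.8.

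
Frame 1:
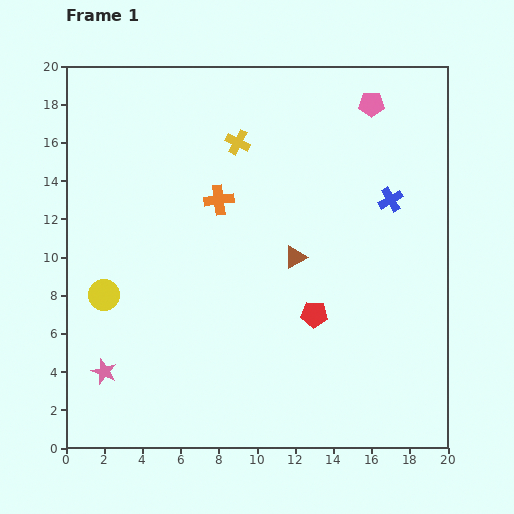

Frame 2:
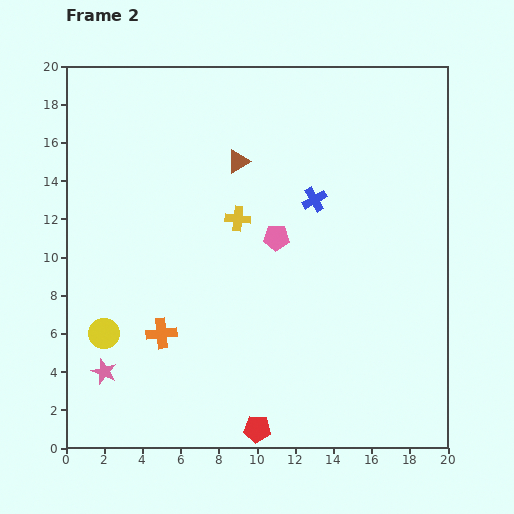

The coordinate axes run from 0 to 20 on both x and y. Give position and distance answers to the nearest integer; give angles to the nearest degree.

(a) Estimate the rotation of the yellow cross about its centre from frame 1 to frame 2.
21° counter-clockwise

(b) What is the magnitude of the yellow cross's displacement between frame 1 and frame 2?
4

The yellow cross moved from (9, 16) to (9, 12), a distance of √(0² + 4²) ≈ 4.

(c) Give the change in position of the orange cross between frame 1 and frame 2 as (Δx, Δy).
(-3, -7)

The orange cross was at (8, 13) in frame 1 and (5, 6) in frame 2.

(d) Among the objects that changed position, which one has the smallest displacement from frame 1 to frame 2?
the yellow circle

(moved 2)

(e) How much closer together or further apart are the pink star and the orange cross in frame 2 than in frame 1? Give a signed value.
-7

Distance in frame 1: 11. Distance in frame 2: 4.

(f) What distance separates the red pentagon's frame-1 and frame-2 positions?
7

The red pentagon moved from (13, 7) to (10, 1), a distance of √(3² + 6²) ≈ 7.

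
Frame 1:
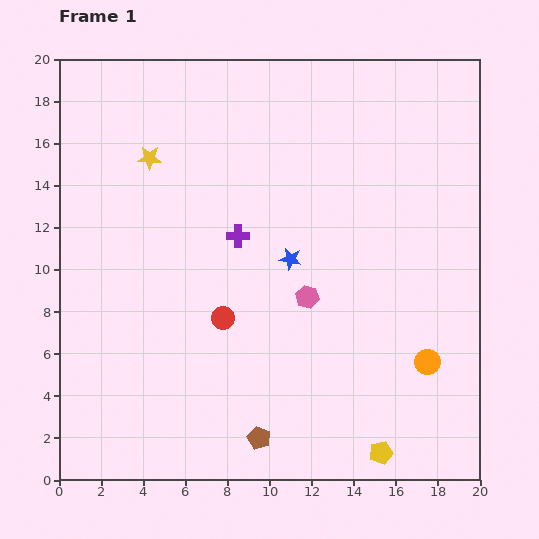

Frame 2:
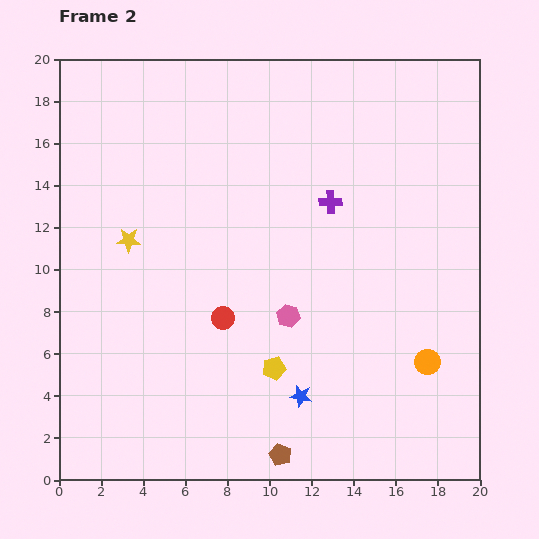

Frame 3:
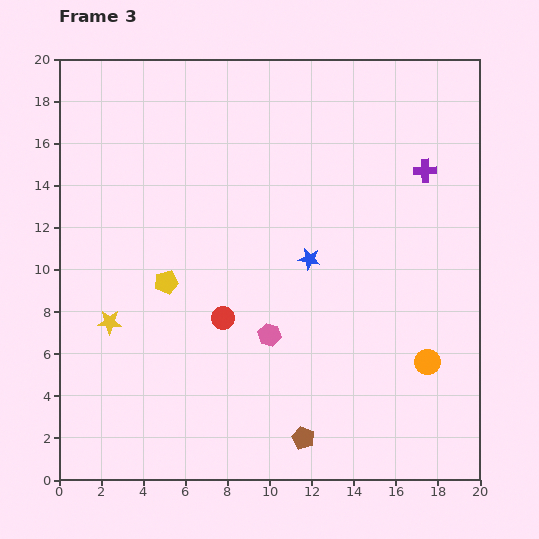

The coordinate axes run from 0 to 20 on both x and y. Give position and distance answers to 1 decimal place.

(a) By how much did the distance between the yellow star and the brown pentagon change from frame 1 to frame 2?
-1.8

Distance in frame 1: 14.3. Distance in frame 2: 12.5.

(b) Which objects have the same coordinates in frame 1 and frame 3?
the orange circle, the red circle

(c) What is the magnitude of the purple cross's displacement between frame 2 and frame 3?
4.7

The purple cross moved from (12.9, 13.2) to (17.4, 14.7), a distance of √(4.5² + 1.5²) ≈ 4.7.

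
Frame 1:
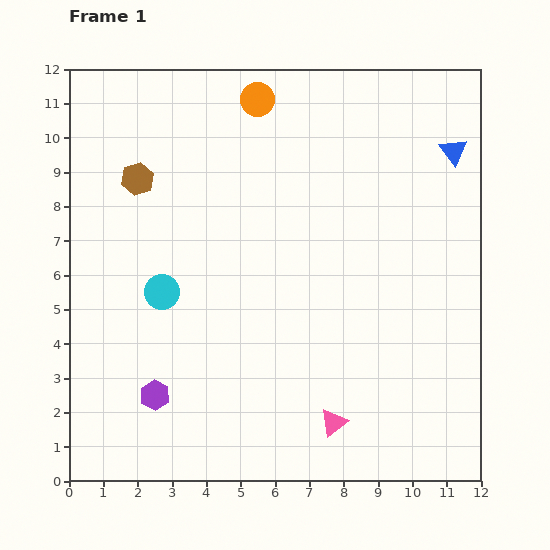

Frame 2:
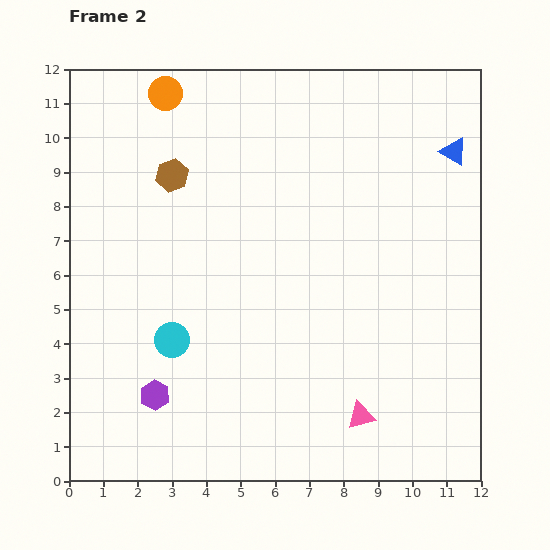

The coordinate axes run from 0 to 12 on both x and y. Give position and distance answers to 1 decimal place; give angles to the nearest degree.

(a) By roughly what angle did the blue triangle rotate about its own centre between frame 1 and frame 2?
23° counter-clockwise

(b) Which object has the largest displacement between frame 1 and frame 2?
the orange circle

(moved 2.7; next 1.4)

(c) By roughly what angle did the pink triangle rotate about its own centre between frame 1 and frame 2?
24° clockwise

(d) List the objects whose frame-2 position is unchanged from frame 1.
the purple hexagon, the blue triangle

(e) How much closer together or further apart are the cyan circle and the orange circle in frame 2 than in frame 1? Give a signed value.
+0.9

Distance in frame 1: 6.3. Distance in frame 2: 7.2.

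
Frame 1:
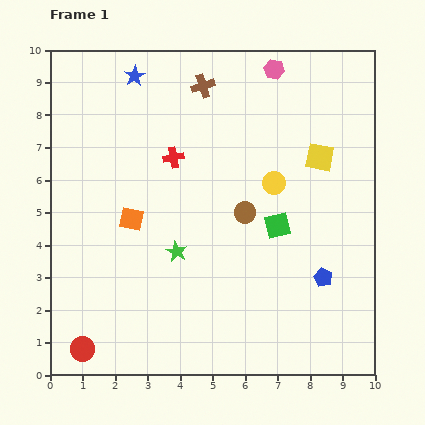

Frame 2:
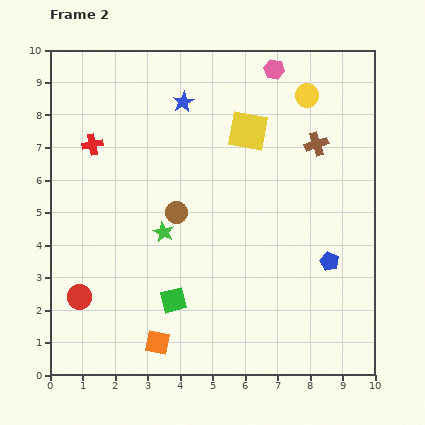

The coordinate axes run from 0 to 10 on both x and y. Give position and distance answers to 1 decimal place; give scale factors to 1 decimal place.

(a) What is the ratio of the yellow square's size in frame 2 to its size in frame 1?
1.4×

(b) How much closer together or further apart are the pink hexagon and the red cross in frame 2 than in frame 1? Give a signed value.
+2.0

Distance in frame 1: 4.1. Distance in frame 2: 6.1.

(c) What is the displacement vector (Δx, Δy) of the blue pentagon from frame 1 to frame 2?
(0.2, 0.5)

The blue pentagon was at (8.4, 3.0) in frame 1 and (8.6, 3.5) in frame 2.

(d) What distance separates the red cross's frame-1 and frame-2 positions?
2.5

The red cross moved from (3.8, 6.7) to (1.3, 7.1), a distance of √(2.5² + 0.4²) ≈ 2.5.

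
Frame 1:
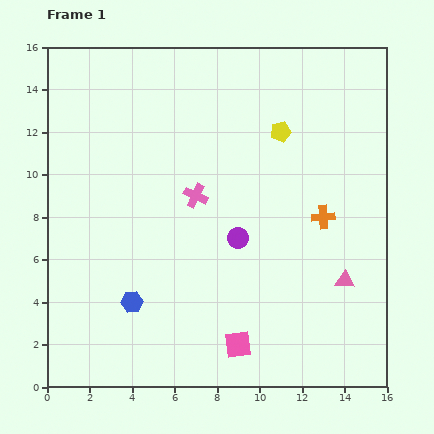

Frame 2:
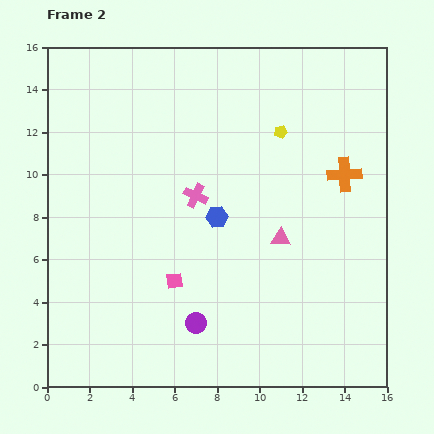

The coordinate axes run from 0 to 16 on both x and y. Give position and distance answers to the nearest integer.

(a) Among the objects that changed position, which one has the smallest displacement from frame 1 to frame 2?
the orange cross

(moved 2)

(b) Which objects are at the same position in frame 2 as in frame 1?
the pink cross, the yellow pentagon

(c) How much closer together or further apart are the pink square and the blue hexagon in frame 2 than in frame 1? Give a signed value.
-1

Distance in frame 1: 5. Distance in frame 2: 4.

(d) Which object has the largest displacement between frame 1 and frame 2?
the blue hexagon

(moved 6; next 4)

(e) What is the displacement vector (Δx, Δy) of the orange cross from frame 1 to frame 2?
(1, 2)

The orange cross was at (13, 8) in frame 1 and (14, 10) in frame 2.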